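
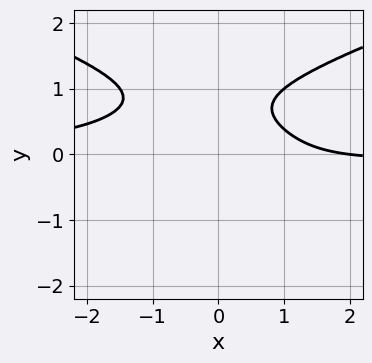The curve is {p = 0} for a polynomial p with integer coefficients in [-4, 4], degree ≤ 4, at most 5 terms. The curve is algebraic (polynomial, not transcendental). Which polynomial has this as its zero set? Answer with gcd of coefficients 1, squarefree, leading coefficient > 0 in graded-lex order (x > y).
The degree is 4 — a generic line meets the curve in up to 4 points.
Checking where it meets the axes: the curve avoids every integer y-axis point in the box; it meets the x-axis at x = 2 (among the integer gridlines).
Assembling these constraints gives the stated polynomial.

3*y^4 - 2*x^2*y - 2*y^2 - x + 2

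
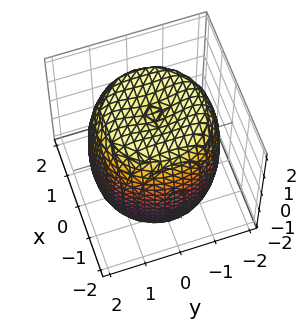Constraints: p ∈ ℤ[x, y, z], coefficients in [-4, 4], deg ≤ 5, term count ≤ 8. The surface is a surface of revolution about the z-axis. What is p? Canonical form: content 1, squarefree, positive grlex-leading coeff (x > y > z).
(a) Degree: a generic line meets the surface in up to 4 points, so deg p = 4.
(b) By symmetry, the surface is invariant under rotation about z: p = q(x² + y², z).
(c) From the axis intercepts and sections: a circular section at z = 2 has radius exactly 1.
(d) The integer polynomial consistent with all of this is the stated p.

x^4 + 2*x^2*y^2 + y^4 - 2*x^2 - 2*y^2 + z^2 - 3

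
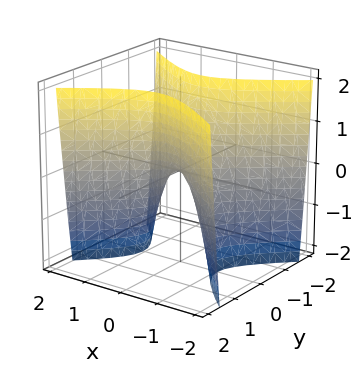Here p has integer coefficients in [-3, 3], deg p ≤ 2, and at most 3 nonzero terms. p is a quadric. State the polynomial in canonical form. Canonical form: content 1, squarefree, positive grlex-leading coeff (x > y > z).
Degree: a hyperbolic paraboloid; a quadric, so deg p = 2.
Symmetries: mirror symmetry x ↦ −x ⇒ only even powers of x; the y ↦ −y reflection is a symmetry, so y appears only in even powers.
From the axis intercepts and sections: it crosses the y-axis at the gridline y = 0; one z-axis crossing is at z = 0; it meets the x-axis at x = 0 (among the integer gridlines).
Matching integer coefficients to the picture gives p.

2*x^2 - 3*y^2 + z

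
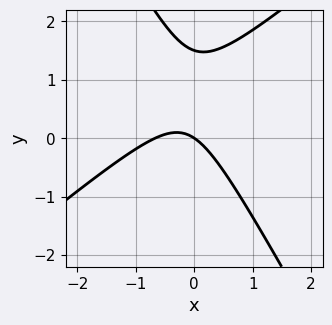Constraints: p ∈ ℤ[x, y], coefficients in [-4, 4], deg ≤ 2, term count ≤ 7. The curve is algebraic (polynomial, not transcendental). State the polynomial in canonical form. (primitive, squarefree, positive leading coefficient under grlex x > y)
First, the degree is 2 — the shape is more complex than any degree-1 curve.
Then, from the axis intercepts and sections: it crosses the x-axis at the gridline x = 0; it crosses the y-axis at the gridline y = 0.
Finally, together with the visible shape, these determine p as stated.

3*x^2 - 2*x*y - 2*y^2 + 2*x + 3*y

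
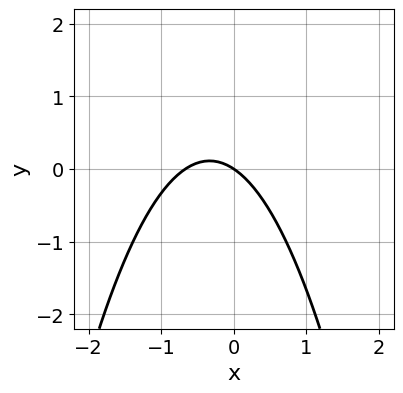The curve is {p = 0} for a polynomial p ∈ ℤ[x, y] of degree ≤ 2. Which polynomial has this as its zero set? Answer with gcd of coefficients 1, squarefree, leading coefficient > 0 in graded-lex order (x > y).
First, deg p = 2. No degree-1 curve has this shape.
Next, from the axis intercepts and sections: it meets the y-axis at y = 0 (among the integer gridlines); it meets the x-axis at x = 0 (among the integer gridlines).
Finally, together with the visible shape, these determine p as stated.

3*x^2 + 2*x + 3*y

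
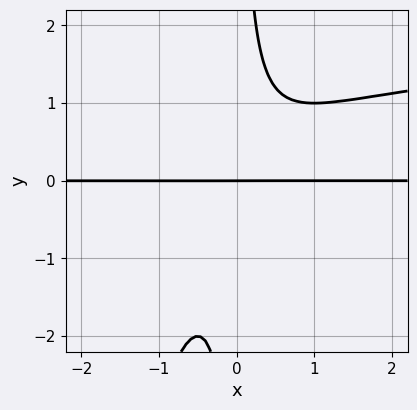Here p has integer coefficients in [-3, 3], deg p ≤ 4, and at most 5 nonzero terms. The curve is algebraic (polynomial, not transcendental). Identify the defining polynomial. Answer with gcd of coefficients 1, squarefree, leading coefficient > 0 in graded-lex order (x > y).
x^2*y^2 - 2*x^2*y + 2*x*y^2 - y

deg p = 4.
Checking where it meets the axes: every point of the x-axis in the box is on the curve; one y-axis crossing is at y = 0.
Together with the visible shape, these determine p as stated.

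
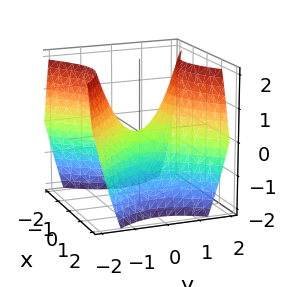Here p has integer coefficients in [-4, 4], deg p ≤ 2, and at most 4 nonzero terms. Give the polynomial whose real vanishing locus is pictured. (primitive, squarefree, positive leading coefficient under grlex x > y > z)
1. deg p = 2. A saddle surface; a quadric.
2. Symmetries: the x ↦ −x reflection is a symmetry, so x appears only in even powers; mirror symmetry y ↦ −y ⇒ only even powers of y.
3. Reading off the gridlines: it crosses the z-axis at the gridline z = 0; it crosses the x-axis at the gridline x = 0; one y-axis crossing is at y = 0.
4. Putting this together gives p.

x^2 - y^2 + z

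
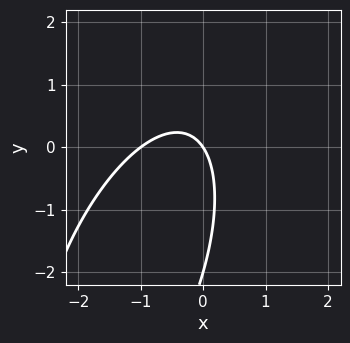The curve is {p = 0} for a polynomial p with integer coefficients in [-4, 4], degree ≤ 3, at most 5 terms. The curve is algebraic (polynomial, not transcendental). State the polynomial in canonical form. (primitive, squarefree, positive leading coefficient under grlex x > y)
First, deg p = 2.
Then, against the integer gridlines: among the integer gridlines, it crosses the x-axis at x ∈ {-1, 0}; among the integer gridlines, it crosses the y-axis at y ∈ {-2, 0}.
Finally, putting this together gives p.

3*x^2 - 2*x*y + y^2 + 3*x + 2*y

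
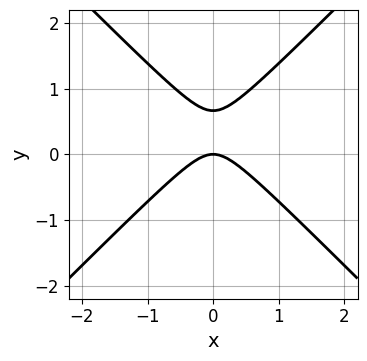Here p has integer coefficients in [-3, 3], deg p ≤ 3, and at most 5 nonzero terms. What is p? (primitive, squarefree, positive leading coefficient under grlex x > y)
3*x^2 - 3*y^2 + 2*y

First, the degree is 2 — no degree-1 curve has this shape.
Then, symmetries: it's symmetric under x → −x, forcing even powers of x.
Then, from the visible intercepts: it crosses the x-axis at the gridline x = 0; it meets the y-axis at y = 0 (among the integer gridlines).
Finally, solving for integer coefficients yields p as stated.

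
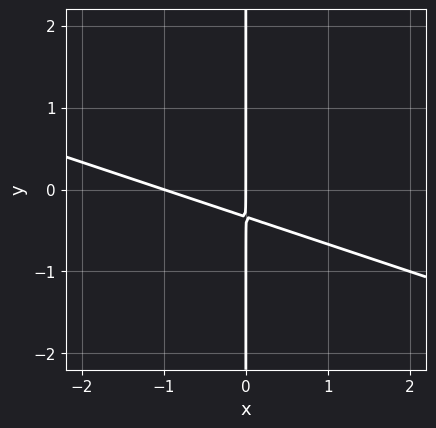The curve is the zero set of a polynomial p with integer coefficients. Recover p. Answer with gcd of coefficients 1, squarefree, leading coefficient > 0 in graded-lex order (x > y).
x^2 + 3*x*y + x

1. The degree is 2 — the shape is more complex than any degree-1 curve.
2. Observable constraints: the x-axis gridline crossings are at x ∈ {-1, 0}; every point of the y-axis in the box is on the curve.
3. Assembling these constraints gives the stated polynomial.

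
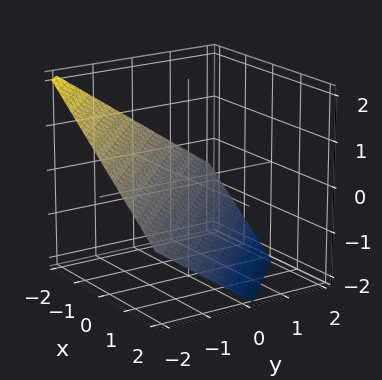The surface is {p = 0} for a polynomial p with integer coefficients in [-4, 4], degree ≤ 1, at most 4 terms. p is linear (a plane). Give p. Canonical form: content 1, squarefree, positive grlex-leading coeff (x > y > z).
First, deg p = 1. Every cross-section is a straight line — this is a plane.
Next, from the visible intercepts: it meets the y-axis at y = -1 (among the integer gridlines); one x-axis crossing is at x = -1.
Finally, matching integer coefficients to the picture gives p.

2*x + 2*y + 3*z + 2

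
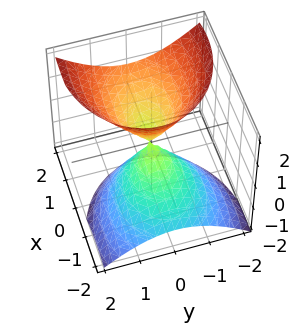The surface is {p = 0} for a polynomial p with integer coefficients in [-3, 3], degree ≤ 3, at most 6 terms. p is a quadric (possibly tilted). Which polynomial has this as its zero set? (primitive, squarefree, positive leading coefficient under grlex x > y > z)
(a) Degree: no degree-1 surface has this shape, so deg p = 2.
(b) Reading off the gridlines: it meets the x-axis at x = 0 (among the integer gridlines); one y-axis crossing is at y = 0.
(c) The integer polynomial consistent with all of this is the stated p.

2*x^2 - 3*x*z + 3*y^2 - 2*z^2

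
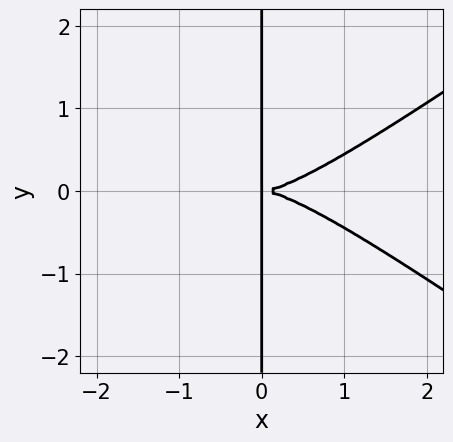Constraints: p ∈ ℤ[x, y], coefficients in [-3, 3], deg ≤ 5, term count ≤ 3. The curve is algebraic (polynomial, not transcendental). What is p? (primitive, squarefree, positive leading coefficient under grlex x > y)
x^4 - 2*x^2*y^2 - 3*x*y^2

First, deg p = 4.
Then, symmetries: it's symmetric under y → −y, forcing even powers of y.
Then, observable constraints: every point of the y-axis in the box is on the curve.
Finally, matching integer coefficients to the picture gives p.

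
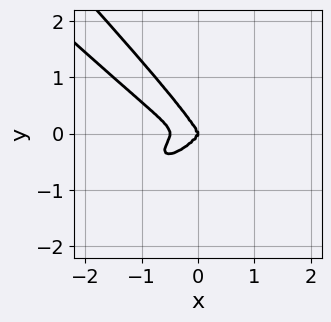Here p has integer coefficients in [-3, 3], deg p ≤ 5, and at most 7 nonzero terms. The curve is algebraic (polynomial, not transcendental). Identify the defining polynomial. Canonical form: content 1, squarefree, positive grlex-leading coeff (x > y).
2*x^4 - 3*x^2*y^2 + 2*x*y^3 + 3*y^4 + x^3

1. The degree is 4 — a generic line meets the curve in up to 4 points.
2. Checking where it meets the axes: one x-axis crossing is at x = 0; it crosses the y-axis at the gridline y = 0.
3. Assembling these constraints gives the stated polynomial.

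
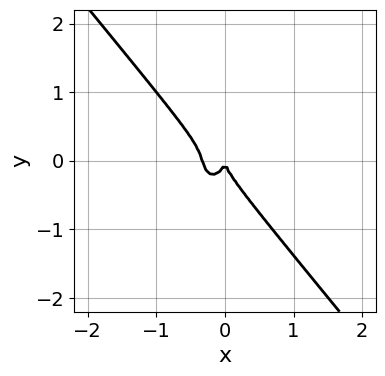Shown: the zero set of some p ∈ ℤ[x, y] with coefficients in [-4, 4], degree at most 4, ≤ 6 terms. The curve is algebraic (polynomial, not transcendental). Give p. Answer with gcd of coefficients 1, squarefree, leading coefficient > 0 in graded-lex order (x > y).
3*x^3 + x^2*y + y^3 + x^2

First, degree: no degree-2 curve has this shape, so deg p = 3.
Then, from the axis intercepts and sections: one y-axis crossing is at y = 0; it meets the x-axis at x = 0 (among the integer gridlines).
Finally, these observations pin down the coefficients.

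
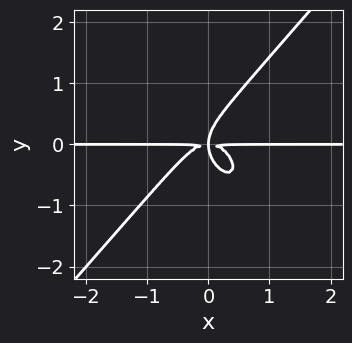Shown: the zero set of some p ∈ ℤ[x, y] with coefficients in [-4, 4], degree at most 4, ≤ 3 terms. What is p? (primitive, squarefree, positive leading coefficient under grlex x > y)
3*x^3*y - 2*y^4 + 2*x*y^2

(a) Degree: a generic line meets the curve in up to 4 points, so deg p = 4.
(b) From the visible intercepts: the visible x-axis segment lies entirely on the curve.
(c) Putting this together gives p.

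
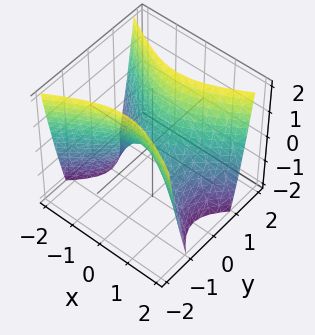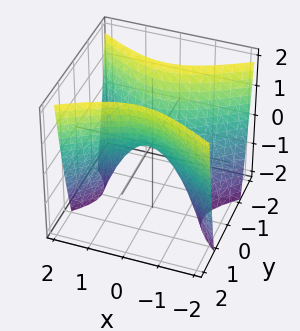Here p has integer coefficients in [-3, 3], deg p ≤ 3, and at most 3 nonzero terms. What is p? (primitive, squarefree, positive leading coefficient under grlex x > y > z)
(a) Degree: a saddle surface; a quadric, so deg p = 2.
(b) Symmetries: mirror symmetry x ↦ −x ⇒ only even powers of x; it's symmetric under y → −y, forcing even powers of y.
(c) From the axis intercepts and sections: it meets the y-axis at y = 0 (among the integer gridlines); one x-axis crossing is at x = 0.
(d) Matching integer coefficients to the picture gives p.

x^2 - 2*y^2 + z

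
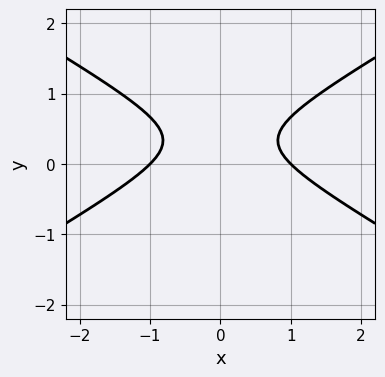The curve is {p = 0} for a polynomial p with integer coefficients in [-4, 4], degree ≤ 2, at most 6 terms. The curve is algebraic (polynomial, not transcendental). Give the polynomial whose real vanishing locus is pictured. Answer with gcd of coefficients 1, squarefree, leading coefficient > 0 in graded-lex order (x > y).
x^2 - 3*y^2 + 2*y - 1

First, the degree is 2 — no degree-1 curve has this shape.
Next, symmetries: it's symmetric under x → −x, forcing even powers of x.
Next, against the integer gridlines: no y-intercept at any integer in the box; among the integer gridlines, it crosses the x-axis at x ∈ {-1, 1}.
Finally, matching integer coefficients to the picture gives p.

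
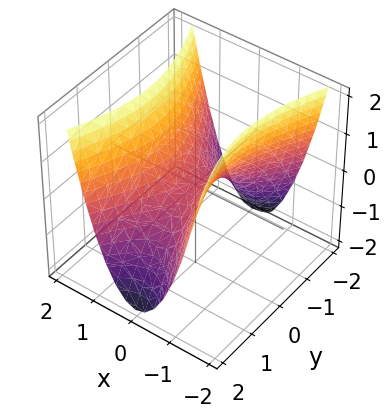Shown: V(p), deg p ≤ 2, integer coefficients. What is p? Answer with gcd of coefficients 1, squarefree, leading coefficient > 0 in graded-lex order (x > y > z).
3*x^2 - y^2 - 2*z

1. deg p = 2. A saddle surface; a quadric.
2. Symmetries: it's symmetric under x → −x, forcing even powers of x; the y ↦ −y reflection is a symmetry, so y appears only in even powers.
3. From the axis intercepts and sections: it crosses the z-axis at the gridline z = 0; one y-axis crossing is at y = 0; it meets the x-axis at x = 0 (among the integer gridlines).
4. Matching integer coefficients to the picture gives p.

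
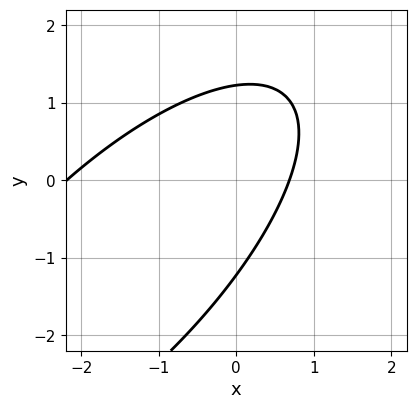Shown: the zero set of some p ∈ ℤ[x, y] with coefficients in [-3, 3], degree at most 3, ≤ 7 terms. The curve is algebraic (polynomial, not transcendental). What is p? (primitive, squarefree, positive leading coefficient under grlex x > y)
The degree is 2 — a generic line meets the curve in up to 2 points.
Matching integer coefficients to the picture gives p.

2*x^2 - 3*x*y + 2*y^2 + 3*x - 3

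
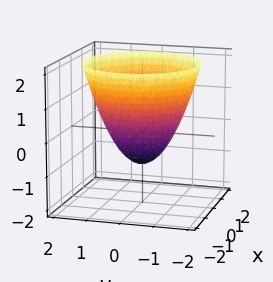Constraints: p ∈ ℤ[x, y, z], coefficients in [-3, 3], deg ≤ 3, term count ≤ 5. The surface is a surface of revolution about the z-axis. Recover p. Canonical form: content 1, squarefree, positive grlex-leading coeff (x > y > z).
x^2 + y^2 - z - 1

First, the degree is 2 — a generic line meets the surface in up to 2 points.
Next, symmetries: the surface is invariant under rotation about z: p = q(x² + y², z).
Next, against the integer gridlines: the x-axis gridline crossings are at x ∈ {-1, 1}; the y-axis gridline crossings are at y ∈ {-1, 1}.
Finally, together with the visible shape, these determine p as stated. Check: (0, 0, -1) on the z-axis lies on the surface, and p(0, 0, -1) = 0. ✓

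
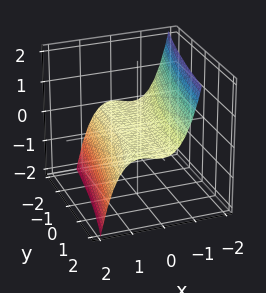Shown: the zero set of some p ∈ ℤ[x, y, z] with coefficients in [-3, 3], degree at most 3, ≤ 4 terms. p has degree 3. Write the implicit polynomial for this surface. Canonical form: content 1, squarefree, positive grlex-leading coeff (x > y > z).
1. The degree is 3 — the shape is more complex than any degree-2 surface.
2. Reading off the gridlines: every point of the y-axis in the box is on the surface; it crosses the z-axis at the gridline z = 0; it meets the x-axis at x = 0 (among the integer gridlines).
3. Assembling these constraints gives the stated polynomial.

2*x^3 - x^2*y + 3*z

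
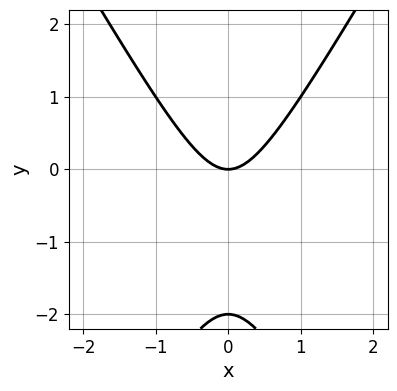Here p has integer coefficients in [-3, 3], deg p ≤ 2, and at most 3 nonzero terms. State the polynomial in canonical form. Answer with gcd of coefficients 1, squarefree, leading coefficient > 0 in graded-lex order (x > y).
3*x^2 - y^2 - 2*y

First, deg p = 2. A generic line meets the curve in up to 2 points.
Then, symmetries: it's symmetric under x → −x, forcing even powers of x.
Next, from the axis intercepts and sections: it meets the x-axis at x = 0 (among the integer gridlines); among the integer gridlines, it crosses the y-axis at y ∈ {-2, 0}.
Finally, together with the visible shape, these determine p as stated.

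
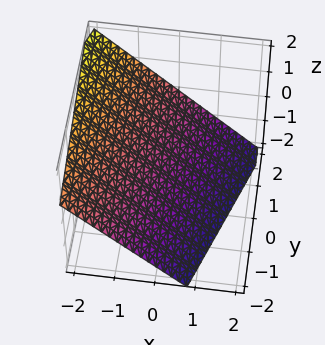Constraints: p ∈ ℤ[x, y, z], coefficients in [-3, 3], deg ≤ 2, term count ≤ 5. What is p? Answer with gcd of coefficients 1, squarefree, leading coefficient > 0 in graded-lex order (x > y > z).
3*x - y + 3*z + 2

1. The degree is 1 — the surface is flat (a plane).
2. Checking where it meets the axes: one y-axis crossing is at y = 2.
3. Fitting integer coefficients to these (and the overall shape) gives p.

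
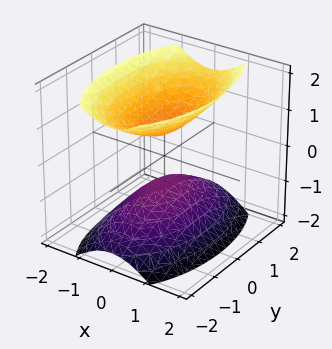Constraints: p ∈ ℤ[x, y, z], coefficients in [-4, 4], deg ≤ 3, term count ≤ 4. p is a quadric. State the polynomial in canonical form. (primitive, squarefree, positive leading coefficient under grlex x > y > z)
First, I count 2 distinct pieces. Treating them together as one polynomial.
Then, deg p = 2. Two separate bowl-shaped sheets opening away from each other; a quadric.
Then, symmetries: it's symmetric under y → −y, forcing even powers of y; the z ↦ −z reflection is a symmetry, so z appears only in even powers; the x ↦ −x reflection is a symmetry, so x appears only in even powers.
Then, checking where it meets the axes: no y-intercept at any integer in the box; no x-intercept at any integer in the box.
Finally, solving for integer coefficients yields p as stated.

3*x^2 + y^2 - 2*z^2 + 1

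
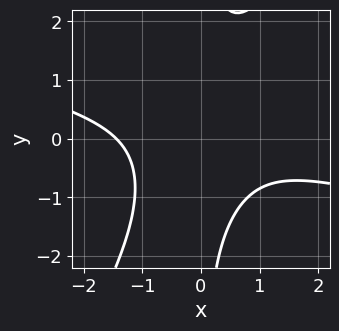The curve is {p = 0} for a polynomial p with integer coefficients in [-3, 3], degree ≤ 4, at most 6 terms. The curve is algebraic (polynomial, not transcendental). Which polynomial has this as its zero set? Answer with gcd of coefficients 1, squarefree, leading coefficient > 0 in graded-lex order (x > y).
1. The degree is 3 — the shape is more complex than any degree-2 curve.
2. From the axis intercepts and sections: the curve avoids every integer y-axis point in the box.
3. Solving for integer coefficients yields p as stated.

x^3 + 3*x^2*y - 2*x*y^2 + 3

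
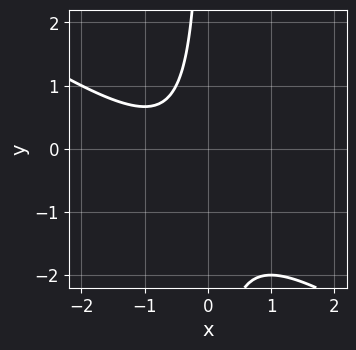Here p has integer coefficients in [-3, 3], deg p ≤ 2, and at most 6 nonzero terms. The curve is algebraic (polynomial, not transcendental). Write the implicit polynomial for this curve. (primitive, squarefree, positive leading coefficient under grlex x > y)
2*x^2 + 3*x*y + 2*x + 2

1. deg p = 2.
2. Observable constraints: it misses every integer gridline on the x-axis; the curve avoids every integer y-axis point in the box.
3. Putting this together gives p.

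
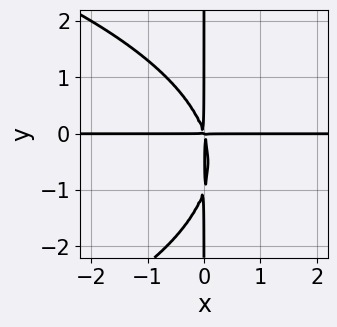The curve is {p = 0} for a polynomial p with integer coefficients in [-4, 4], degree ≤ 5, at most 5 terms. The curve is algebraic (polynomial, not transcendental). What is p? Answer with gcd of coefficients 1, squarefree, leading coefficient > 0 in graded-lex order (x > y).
x*y^3 + 3*x^2*y + x*y^2

First, deg p = 4. A generic line meets the curve in up to 4 points.
Next, reading off the gridlines: the visible x-axis segment lies entirely on the curve; the visible y-axis segment lies entirely on the curve.
Finally, these observations pin down the coefficients.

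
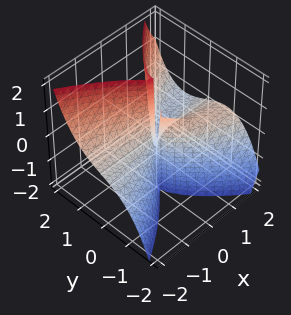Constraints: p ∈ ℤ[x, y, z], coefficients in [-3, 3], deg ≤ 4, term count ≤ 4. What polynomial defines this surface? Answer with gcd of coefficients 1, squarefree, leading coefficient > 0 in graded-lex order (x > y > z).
First, degree: no degree-2 surface has this shape, so deg p = 3.
Then, from the visible intercepts: the visible x-axis segment lies entirely on the surface; it crosses the y-axis at the gridline y = 0; every point of the z-axis in the box is on the surface.
Finally, putting this together gives p.

x^2*z - y^3 + x*y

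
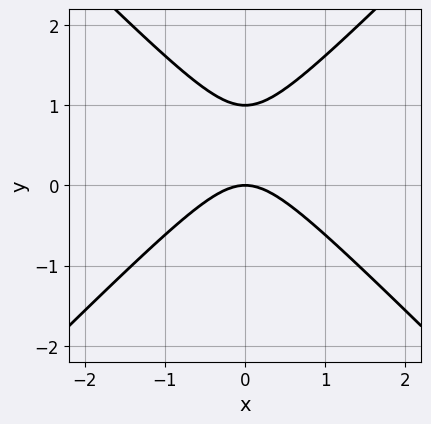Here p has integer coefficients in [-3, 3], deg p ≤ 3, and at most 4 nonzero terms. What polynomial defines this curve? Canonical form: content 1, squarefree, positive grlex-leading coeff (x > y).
x^2 - y^2 + y

(a) The degree is 2 — no degree-1 curve has this shape.
(b) Symmetries: mirror symmetry x ↦ −x ⇒ only even powers of x.
(c) Against the integer gridlines: it meets the x-axis at x = 0 (among the integer gridlines); among the integer gridlines, it crosses the y-axis at y ∈ {0, 1}.
(d) Assembling these constraints gives the stated polynomial.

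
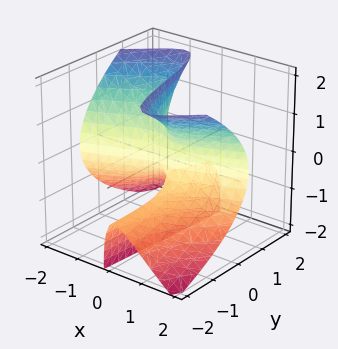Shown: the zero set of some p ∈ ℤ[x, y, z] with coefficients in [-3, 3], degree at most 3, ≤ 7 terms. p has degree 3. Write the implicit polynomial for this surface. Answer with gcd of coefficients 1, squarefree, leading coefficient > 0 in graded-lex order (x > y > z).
x^3 - 3*x^2*y - 3*x*z^2 - y*z - y

(a) Degree: no degree-2 surface has this shape, so deg p = 3.
(b) From the axis intercepts and sections: it meets the x-axis at x = 0 (among the integer gridlines); it crosses the y-axis at the gridline y = 0; the visible z-axis segment lies entirely on the surface.
(c) Matching integer coefficients to the picture gives p.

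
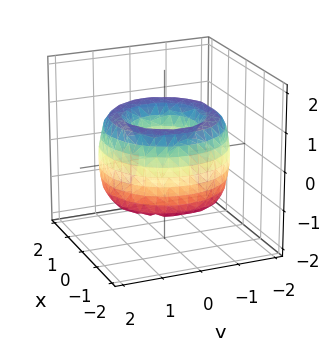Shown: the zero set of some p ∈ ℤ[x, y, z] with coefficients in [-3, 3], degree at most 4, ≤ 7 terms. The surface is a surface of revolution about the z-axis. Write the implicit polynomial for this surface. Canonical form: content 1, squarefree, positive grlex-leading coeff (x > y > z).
x^4 + 2*x^2*y^2 + y^4 - 3*x^2 - 3*y^2 + z^2 + 1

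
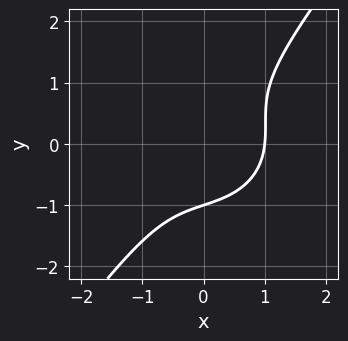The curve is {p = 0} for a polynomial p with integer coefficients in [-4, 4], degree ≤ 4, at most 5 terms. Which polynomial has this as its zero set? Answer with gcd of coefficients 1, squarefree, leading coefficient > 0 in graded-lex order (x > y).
3*x^3 - x^2*y + 3*x*y^2 - 3*y^3 - 3

(a) deg p = 3.
(b) Reading off the gridlines: it meets the y-axis at y = -1 (among the integer gridlines); it meets the x-axis at x = 1 (among the integer gridlines).
(c) Fitting integer coefficients to these (and the overall shape) gives p.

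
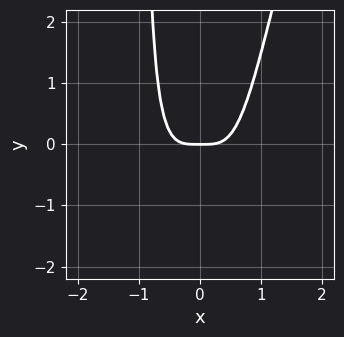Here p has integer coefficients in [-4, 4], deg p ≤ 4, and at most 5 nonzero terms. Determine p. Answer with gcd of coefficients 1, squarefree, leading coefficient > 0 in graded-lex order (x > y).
First, deg p = 4. No degree-3 curve has this shape.
Then, against the integer gridlines: it crosses the x-axis at the gridline x = 0; it crosses the y-axis at the gridline y = 0.
Finally, fitting integer coefficients to these (and the overall shape) gives p.

3*x^4 - x^3*y - y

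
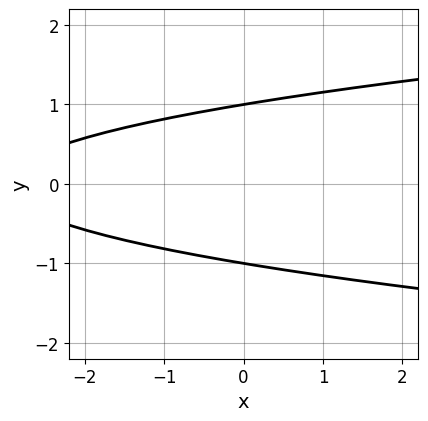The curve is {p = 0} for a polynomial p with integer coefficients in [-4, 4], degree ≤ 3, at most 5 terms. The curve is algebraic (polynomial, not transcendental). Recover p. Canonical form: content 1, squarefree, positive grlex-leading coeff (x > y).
3*y^2 - x - 3

1. Degree: the shape is more complex than any degree-1 curve, so deg p = 2.
2. Symmetries: the y ↦ −y reflection is a symmetry, so y appears only in even powers.
3. Checking where it meets the axes: it misses every integer gridline on the x-axis; among the integer gridlines, it crosses the y-axis at y ∈ {-1, 1}.
4. These observations pin down the coefficients.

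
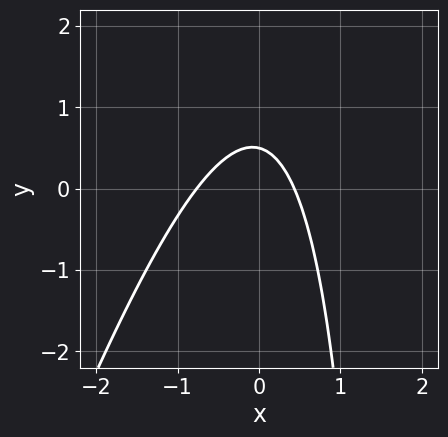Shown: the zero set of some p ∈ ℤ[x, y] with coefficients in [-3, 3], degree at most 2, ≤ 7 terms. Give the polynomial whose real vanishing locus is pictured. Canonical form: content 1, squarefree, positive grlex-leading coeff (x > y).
3*x^2 - x*y + x + 2*y - 1

Degree: the shape is more complex than any degree-1 curve, so deg p = 2.
Putting this together gives p.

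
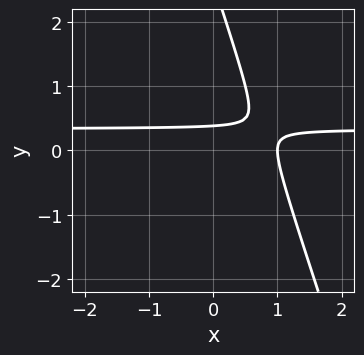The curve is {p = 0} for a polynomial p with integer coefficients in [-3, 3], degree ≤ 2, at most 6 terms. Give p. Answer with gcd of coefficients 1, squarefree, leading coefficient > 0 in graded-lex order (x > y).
3*x*y + y^2 - x - 3*y + 1

deg p = 2. The shape is more complex than any degree-1 curve.
Observable constraints: one x-axis crossing is at x = 1.
These observations pin down the coefficients.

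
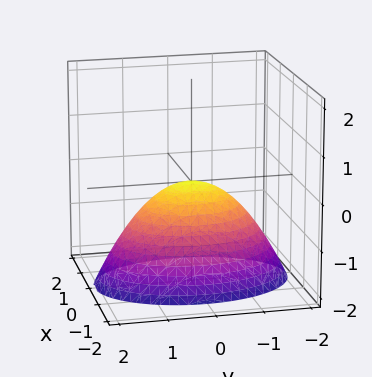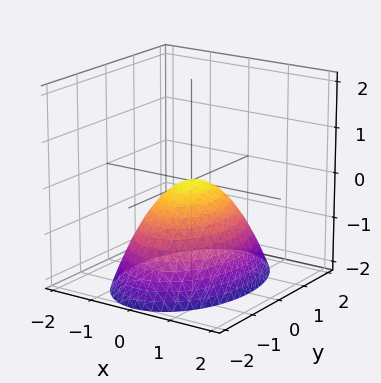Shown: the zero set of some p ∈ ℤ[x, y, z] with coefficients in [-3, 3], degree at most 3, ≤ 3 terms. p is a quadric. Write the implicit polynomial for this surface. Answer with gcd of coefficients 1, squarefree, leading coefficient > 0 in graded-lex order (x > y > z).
2*x^2 + y^2 + 2*z

1. Degree: a single bowl opening along one axis; a quadric, so deg p = 2.
2. Symmetries: the y ↦ −y reflection is a symmetry, so y appears only in even powers; the x ↦ −x reflection is a symmetry, so x appears only in even powers.
3. From the axis intercepts and sections: it crosses the x-axis at the gridline x = 0; it crosses the y-axis at the gridline y = 0; one z-axis crossing is at z = 0.
4. Fitting integer coefficients to these (and the overall shape) gives p.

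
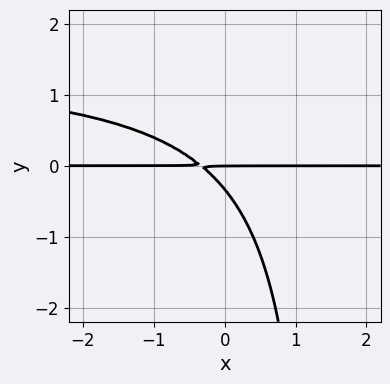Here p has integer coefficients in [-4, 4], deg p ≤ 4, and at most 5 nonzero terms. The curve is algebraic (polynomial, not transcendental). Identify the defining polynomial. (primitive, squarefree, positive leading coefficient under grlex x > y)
Degree: the shape is more complex than any degree-2 curve, so deg p = 3.
Checking where it meets the axes: it crosses the y-axis at the gridline y = 0; the visible x-axis segment lies entirely on the curve.
The integer polynomial consistent with all of this is the stated p.

2*x*y^2 - 3*x*y - 3*y^2 - y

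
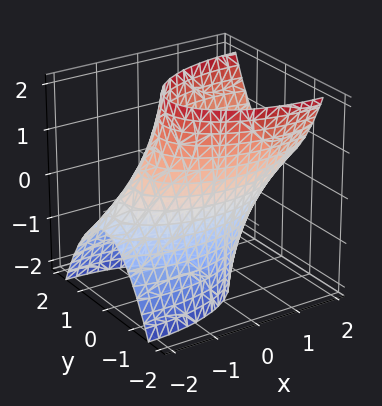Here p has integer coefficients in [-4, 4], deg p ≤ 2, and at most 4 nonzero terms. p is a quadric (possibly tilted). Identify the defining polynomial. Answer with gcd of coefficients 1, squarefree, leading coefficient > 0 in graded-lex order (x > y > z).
1. Degree: the shape is more complex than any degree-1 surface, so deg p = 2.
2. Reading off the gridlines: the y-axis gridline crossings are at y ∈ {-1, 1}; the surface avoids every integer z-axis point in the box.
3. Fitting integer coefficients to these (and the overall shape) gives p.

x^2 - 2*x*z + 3*y^2 - 3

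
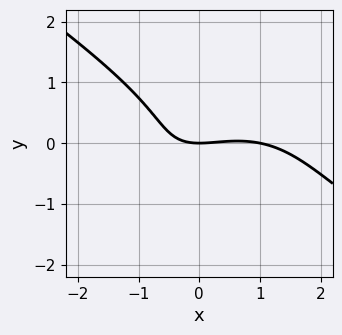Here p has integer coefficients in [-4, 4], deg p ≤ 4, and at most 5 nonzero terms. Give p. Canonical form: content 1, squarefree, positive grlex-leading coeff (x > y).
First, deg p = 3. No degree-2 curve has this shape.
Then, observable constraints: the x-axis gridline crossings are at x ∈ {0, 1}; it meets the y-axis at y = 0 (among the integer gridlines).
Finally, the integer polynomial consistent with all of this is the stated p.

x^3 + 3*y^3 - x^2 + 2*x*y + 3*y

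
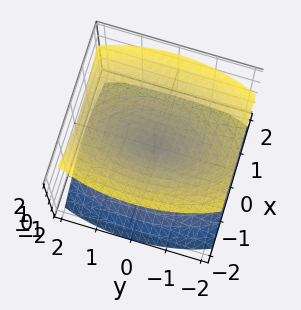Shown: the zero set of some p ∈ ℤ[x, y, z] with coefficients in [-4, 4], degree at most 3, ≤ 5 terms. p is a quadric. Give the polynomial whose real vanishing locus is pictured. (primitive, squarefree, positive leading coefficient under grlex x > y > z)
3*x^2 + y^2 - 3*z^2

There are 2 components.
The degree is 2 — two nappes meeting at a single point; a quadric.
Symmetries: the y ↦ −y reflection is a symmetry, so y appears only in even powers; it's symmetric under z → −z, forcing even powers of z; mirror symmetry x ↦ −x ⇒ only even powers of x.
Reading off the gridlines: one y-axis crossing is at y = 0; it meets the z-axis at z = 0 (among the integer gridlines); it crosses the x-axis at the gridline x = 0.
The integer polynomial consistent with all of this is the stated p.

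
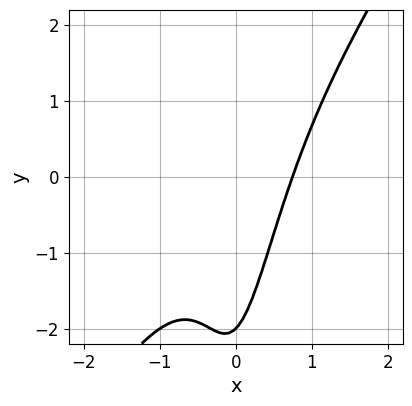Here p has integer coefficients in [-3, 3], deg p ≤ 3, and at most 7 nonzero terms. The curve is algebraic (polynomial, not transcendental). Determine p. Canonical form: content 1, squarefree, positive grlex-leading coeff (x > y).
3*x^3 - 2*x^2*y + x - y - 2

(a) The degree is 3 — a generic line meets the curve in up to 3 points.
(b) From the visible intercepts: it crosses the y-axis at the gridline y = -2.
(c) These observations pin down the coefficients.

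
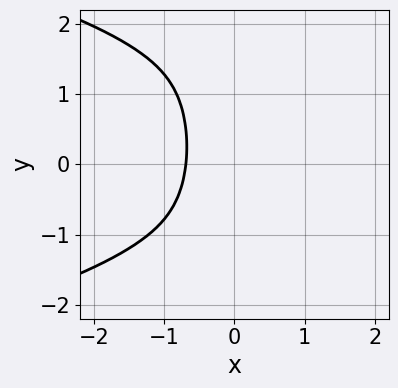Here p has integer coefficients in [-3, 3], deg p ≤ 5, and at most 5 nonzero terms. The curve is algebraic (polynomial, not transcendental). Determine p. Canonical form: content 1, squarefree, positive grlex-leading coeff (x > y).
1. Degree: the shape is more complex than any degree-3 curve, so deg p = 4.
2. Against the integer gridlines: it misses every integer gridline on the y-axis.
3. These observations pin down the coefficients.

2*x^2*y^2 + 3*x^3 - x^2*y + 1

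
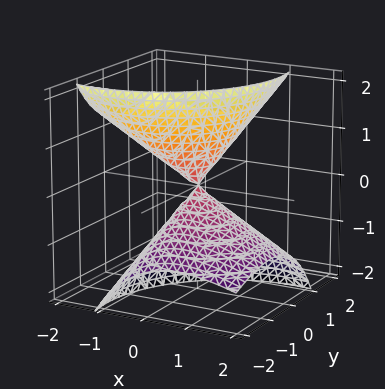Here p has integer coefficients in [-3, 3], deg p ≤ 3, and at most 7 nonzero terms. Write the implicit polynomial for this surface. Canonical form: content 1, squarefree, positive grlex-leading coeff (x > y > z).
I count 2 distinct pieces. They look like related sheets of one shape, so recover p as a whole.
deg p = 2. A generic line meets the surface in up to 2 points.
From the visible intercepts: it meets the z-axis at z = 0 (among the integer gridlines); it meets the x-axis at x = 0 (among the integer gridlines).
Putting this together gives p.

2*x^2 + 3*x*z + 2*y^2 - 3*y*z - z^2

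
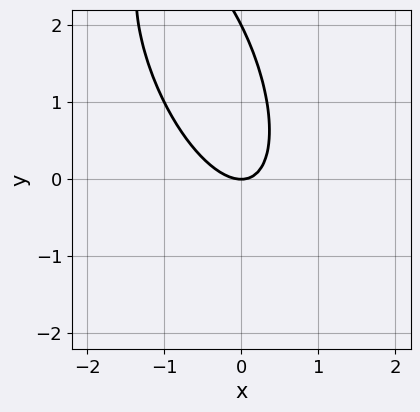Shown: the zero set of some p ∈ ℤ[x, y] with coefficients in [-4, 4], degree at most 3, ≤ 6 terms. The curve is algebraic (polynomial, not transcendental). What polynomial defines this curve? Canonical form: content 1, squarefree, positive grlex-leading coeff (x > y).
3*x^2 + 2*x*y + y^2 - 2*y

(a) deg p = 2. A generic line meets the curve in up to 2 points.
(b) Against the integer gridlines: it meets the x-axis at x = 0 (among the integer gridlines); the y-axis gridline crossings are at y ∈ {0, 2}.
(c) Solving for integer coefficients yields p as stated.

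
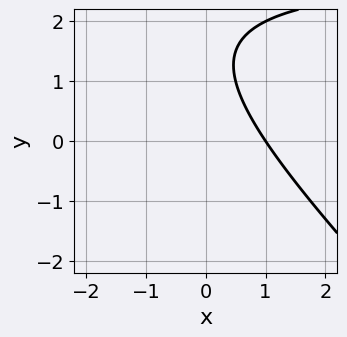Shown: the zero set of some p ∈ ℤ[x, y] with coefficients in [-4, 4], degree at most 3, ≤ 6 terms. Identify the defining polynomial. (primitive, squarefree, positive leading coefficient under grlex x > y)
First, the degree is 2 — a generic line meets the curve in up to 2 points.
Next, from the axis intercepts and sections: it meets the x-axis at x = 1 (among the integer gridlines); no y-intercept at any integer in the box.
Finally, matching integer coefficients to the picture gives p.

x*y + y^2 - 3*x - 3*y + 3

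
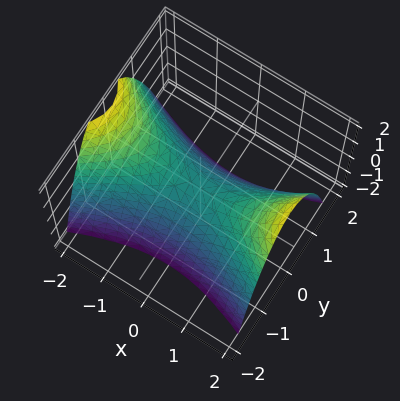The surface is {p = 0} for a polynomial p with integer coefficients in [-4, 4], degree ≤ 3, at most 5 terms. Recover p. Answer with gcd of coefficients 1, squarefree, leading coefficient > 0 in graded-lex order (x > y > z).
x^2 - 3*y^2 - 2*z

Degree: a saddle surface; a quadric, so deg p = 2.
Symmetries: the x ↦ −x reflection is a symmetry, so x appears only in even powers; mirror symmetry y ↦ −y ⇒ only even powers of y.
Reading off the gridlines: it meets the x-axis at x = 0 (among the integer gridlines); it meets the z-axis at z = 0 (among the integer gridlines).
Together with the visible shape, these determine p as stated.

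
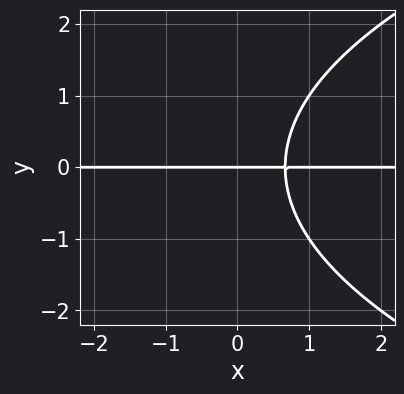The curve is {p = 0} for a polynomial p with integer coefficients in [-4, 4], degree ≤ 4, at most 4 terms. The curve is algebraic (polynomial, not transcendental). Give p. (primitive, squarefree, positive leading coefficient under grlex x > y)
1. deg p = 3.
2. Against the integer gridlines: one y-axis crossing is at y = 0; the visible x-axis segment lies entirely on the curve.
3. Assembling these constraints gives the stated polynomial.

y^3 - 3*x*y + 2*y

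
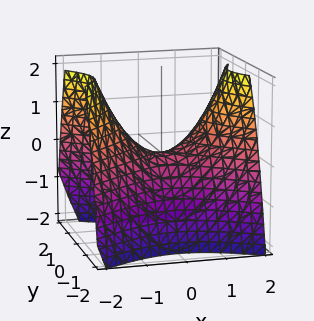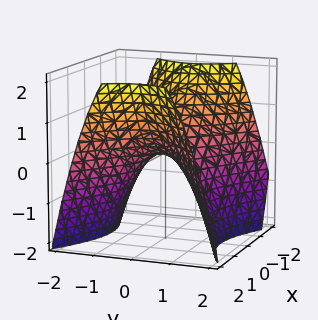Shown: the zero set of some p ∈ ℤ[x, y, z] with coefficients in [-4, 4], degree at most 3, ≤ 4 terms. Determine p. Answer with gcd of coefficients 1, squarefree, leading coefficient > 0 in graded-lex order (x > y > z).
1. The degree is 2 — a hyperbolic paraboloid; a quadric.
2. Symmetries: mirror symmetry y ↦ −y ⇒ only even powers of y; it's symmetric under x → −x, forcing even powers of x.
3. From the axis intercepts and sections: one y-axis crossing is at y = 0; it crosses the x-axis at the gridline x = 0; one z-axis crossing is at z = 0.
4. The integer polynomial consistent with all of this is the stated p.

2*x^2 - 3*y^2 - 3*z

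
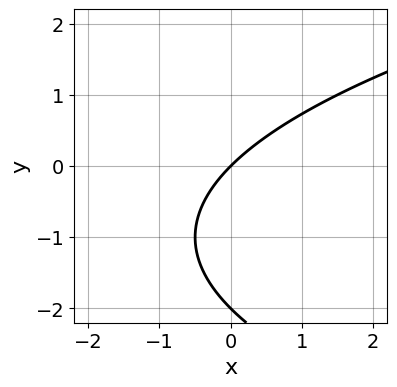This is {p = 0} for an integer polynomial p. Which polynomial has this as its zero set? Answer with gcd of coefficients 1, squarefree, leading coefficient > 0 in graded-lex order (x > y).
y^2 - 2*x + 2*y

First, degree: a generic line meets the curve in up to 2 points, so deg p = 2.
Next, checking where it meets the axes: it meets the x-axis at x = 0 (among the integer gridlines); the y-axis gridline crossings are at y ∈ {-2, 0}.
Finally, putting this together gives p.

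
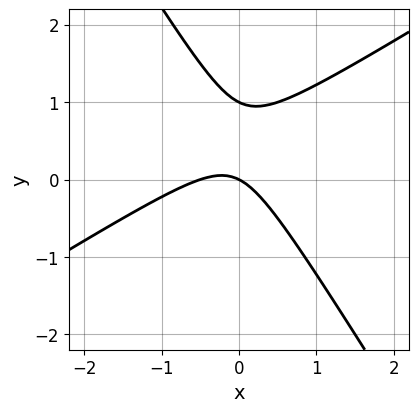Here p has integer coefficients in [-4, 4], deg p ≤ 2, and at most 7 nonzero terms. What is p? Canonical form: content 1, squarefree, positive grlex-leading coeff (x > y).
2*x^2 - 2*x*y - 2*y^2 + x + 2*y

The degree is 2 — a generic line meets the curve in up to 2 points.
From the axis intercepts and sections: it meets the x-axis at x = 0 (among the integer gridlines); the y-axis gridline crossings are at y ∈ {0, 1}.
These observations pin down the coefficients.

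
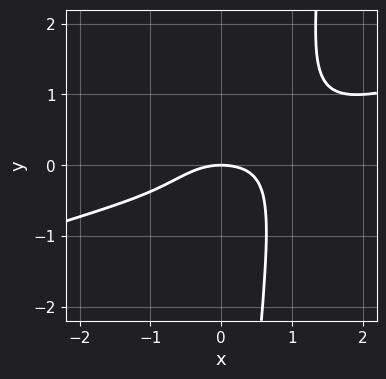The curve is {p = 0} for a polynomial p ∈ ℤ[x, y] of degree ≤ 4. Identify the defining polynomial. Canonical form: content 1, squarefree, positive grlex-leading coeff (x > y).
First, the degree is 4 — a generic line meets the curve in up to 4 points.
Then, observable constraints: one x-axis crossing is at x = 0; it crosses the y-axis at the gridline y = 0.
Finally, matching integer coefficients to the picture gives p.

x^4 - 3*x^3*y + x*y^2 + x^2 + 2*y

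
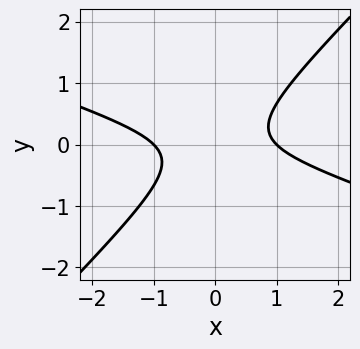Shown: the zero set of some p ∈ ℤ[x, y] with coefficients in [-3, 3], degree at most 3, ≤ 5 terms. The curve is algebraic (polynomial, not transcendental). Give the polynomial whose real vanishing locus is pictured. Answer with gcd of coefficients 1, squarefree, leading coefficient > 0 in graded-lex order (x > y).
First, degree: a generic line meets the curve in up to 2 points, so deg p = 2.
Then, from the visible intercepts: it misses every integer gridline on the y-axis; among the integer gridlines, it crosses the x-axis at x ∈ {-1, 1}.
Finally, these observations pin down the coefficients.

x^2 + 2*x*y - 3*y^2 - 1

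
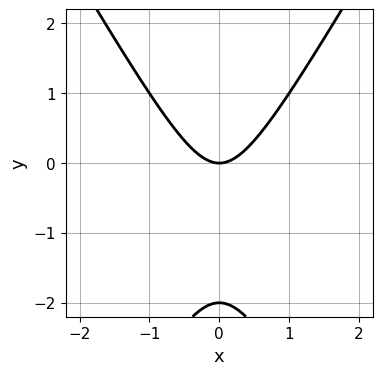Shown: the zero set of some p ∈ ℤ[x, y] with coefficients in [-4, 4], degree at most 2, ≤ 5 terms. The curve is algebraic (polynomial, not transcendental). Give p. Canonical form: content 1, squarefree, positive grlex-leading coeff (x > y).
(a) The degree is 2 — no degree-1 curve has this shape.
(b) Symmetries: mirror symmetry x ↦ −x ⇒ only even powers of x.
(c) Against the integer gridlines: one x-axis crossing is at x = 0; the y-axis gridline crossings are at y ∈ {-2, 0}.
(d) Solving for integer coefficients yields p as stated.

3*x^2 - y^2 - 2*y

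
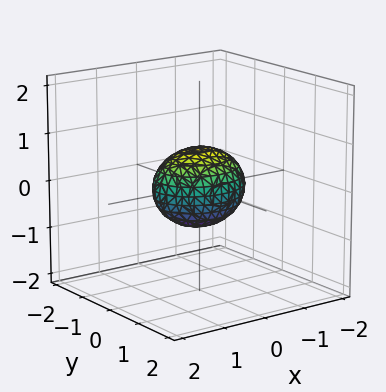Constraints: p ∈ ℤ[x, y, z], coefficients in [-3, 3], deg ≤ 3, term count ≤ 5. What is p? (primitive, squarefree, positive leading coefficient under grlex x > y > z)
2*x^2 + 3*y^2 + 3*z^2 - 2

(a) Degree: a closed, bounded, convex surface; a quadric, so deg p = 2.
(b) Symmetries: the z ↦ −z reflection is a symmetry, so z appears only in even powers; it's symmetric under x → −x, forcing even powers of x; mirror symmetry y ↦ −y ⇒ only even powers of y.
(c) From the axis intercepts and sections: the x-axis gridline crossings are at x ∈ {-1, 1}.
(d) Together with the visible shape, these determine p as stated.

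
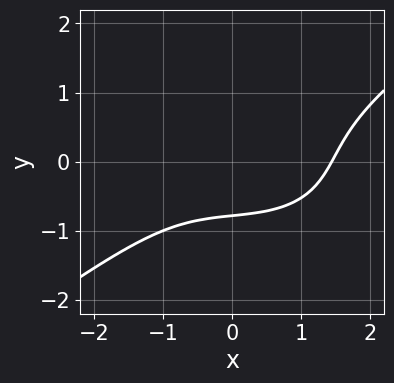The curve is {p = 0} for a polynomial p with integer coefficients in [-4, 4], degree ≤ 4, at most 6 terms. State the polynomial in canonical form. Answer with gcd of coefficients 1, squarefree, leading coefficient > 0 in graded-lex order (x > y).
x^3 - 3*y^3 - x*y - 2*y - 3

First, deg p = 3. The shape is more complex than any degree-2 curve.
Finally, solving for integer coefficients yields p as stated.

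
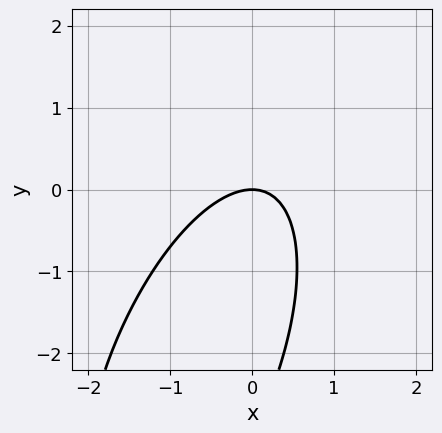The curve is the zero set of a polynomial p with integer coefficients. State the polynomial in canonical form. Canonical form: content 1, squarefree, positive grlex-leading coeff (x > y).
1. deg p = 2. The shape is more complex than any degree-1 curve.
2. Checking where it meets the axes: it crosses the x-axis at the gridline x = 0; one y-axis crossing is at y = 0.
3. Assembling these constraints gives the stated polynomial.

3*x^2 - 2*x*y + y^2 + 3*y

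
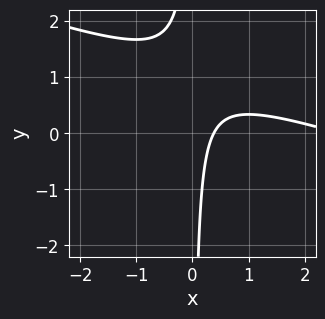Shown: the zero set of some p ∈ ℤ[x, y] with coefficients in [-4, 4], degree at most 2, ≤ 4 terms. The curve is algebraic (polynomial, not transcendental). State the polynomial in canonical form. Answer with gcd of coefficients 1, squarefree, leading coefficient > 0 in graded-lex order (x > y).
x^2 + 3*x*y - 3*x + 1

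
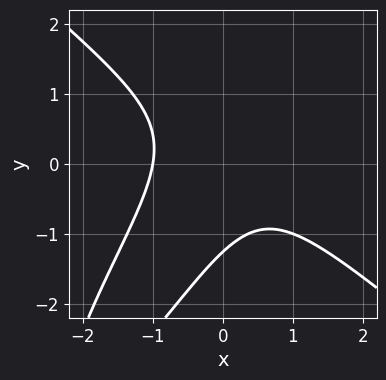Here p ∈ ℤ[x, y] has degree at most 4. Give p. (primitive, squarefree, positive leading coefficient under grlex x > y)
(a) The degree is 3 — no degree-2 curve has this shape.
(b) Observable constraints: one x-axis crossing is at x = -1.
(c) These observations pin down the coefficients.

2*x^3 - 2*x*y^2 + y^3 + x*y + 2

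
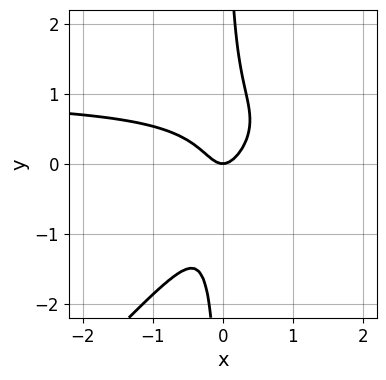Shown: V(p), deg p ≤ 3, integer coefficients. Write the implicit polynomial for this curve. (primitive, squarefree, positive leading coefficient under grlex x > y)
3*x^2*y - 3*x*y^2 - 3*x^2 + y

deg p = 3.
Reading off the gridlines: it crosses the y-axis at the gridline y = 0; it crosses the x-axis at the gridline x = 0.
Putting this together gives p.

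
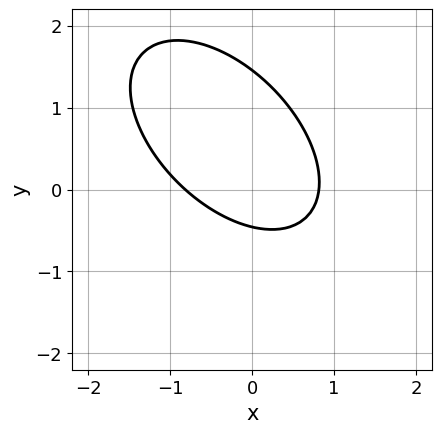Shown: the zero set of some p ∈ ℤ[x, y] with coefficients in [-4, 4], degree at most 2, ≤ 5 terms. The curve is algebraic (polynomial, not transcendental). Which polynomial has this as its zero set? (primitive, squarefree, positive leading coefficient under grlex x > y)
3*x^2 + 3*x*y + 3*y^2 - 3*y - 2

1. deg p = 2.
2. Solving for integer coefficients yields p as stated.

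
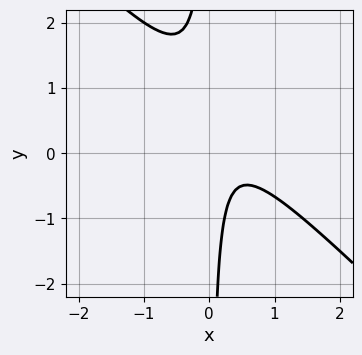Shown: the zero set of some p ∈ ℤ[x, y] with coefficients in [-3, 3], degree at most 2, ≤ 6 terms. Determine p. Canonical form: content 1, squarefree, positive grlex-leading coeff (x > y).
3*x^2 + 3*x*y - 2*x + 1

The degree is 2 — a generic line meets the curve in up to 2 points.
Checking where it meets the axes: the curve avoids every integer x-axis point in the box; it misses every integer gridline on the y-axis.
Fitting integer coefficients to these (and the overall shape) gives p.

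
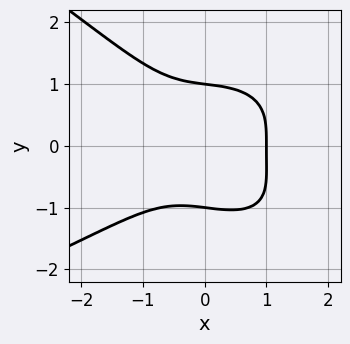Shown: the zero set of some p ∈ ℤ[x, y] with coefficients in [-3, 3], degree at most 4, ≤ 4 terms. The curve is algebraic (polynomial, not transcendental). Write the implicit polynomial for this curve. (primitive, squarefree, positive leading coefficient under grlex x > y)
Degree: no degree-3 curve has this shape, so deg p = 4.
From the visible intercepts: one x-axis crossing is at x = 1; the y-axis gridline crossings are at y ∈ {-1, 1}.
Fitting integer coefficients to these (and the overall shape) gives p.

x*y^3 + 2*y^4 + 2*x^3 - 2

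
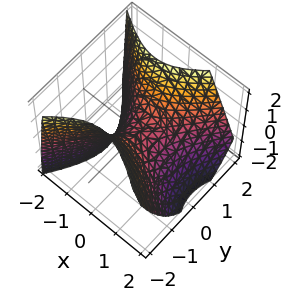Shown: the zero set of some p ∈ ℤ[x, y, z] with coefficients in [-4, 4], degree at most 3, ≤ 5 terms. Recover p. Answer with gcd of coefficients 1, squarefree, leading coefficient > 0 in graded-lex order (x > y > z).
(a) Degree: no degree-1 surface has this shape, so deg p = 2.
(b) From the axis intercepts and sections: it crosses the x-axis at the gridline x = 0; it crosses the y-axis at the gridline y = 0; one z-axis crossing is at z = 0.
(c) These observations pin down the coefficients.

3*x^2 + x*y + x*z - 3*y^2 + 3*z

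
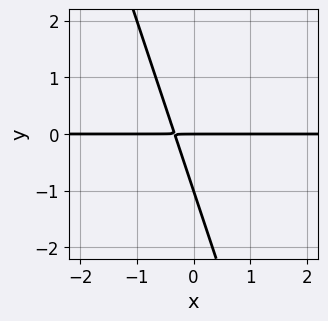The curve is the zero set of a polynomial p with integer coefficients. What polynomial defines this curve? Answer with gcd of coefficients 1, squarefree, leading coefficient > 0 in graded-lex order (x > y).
3*x*y + y^2 + y

First, the degree is 2 — a generic line meets the curve in up to 2 points.
Then, from the visible intercepts: the visible x-axis segment lies entirely on the curve; among the integer gridlines, it crosses the y-axis at y ∈ {-1, 0}.
Finally, solving for integer coefficients yields p as stated.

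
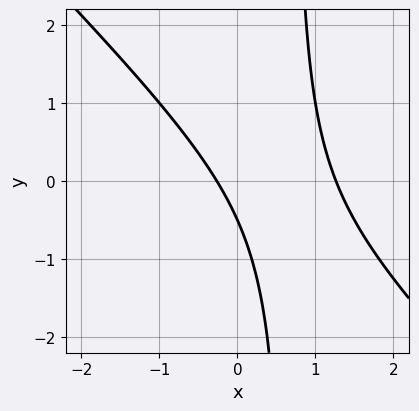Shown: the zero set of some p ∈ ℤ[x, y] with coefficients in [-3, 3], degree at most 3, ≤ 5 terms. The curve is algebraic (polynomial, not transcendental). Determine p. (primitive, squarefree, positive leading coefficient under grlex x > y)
3*x^2 + 3*x*y - 3*x - 2*y - 1

(a) Degree: no degree-1 curve has this shape, so deg p = 2.
(b) Matching integer coefficients to the picture gives p.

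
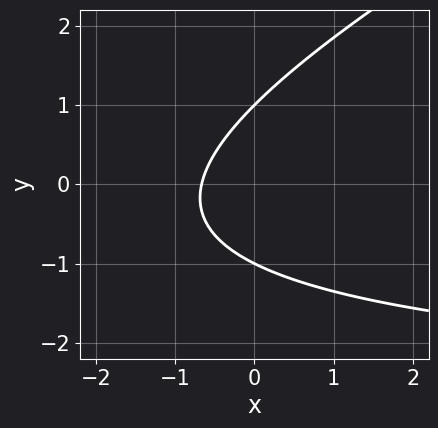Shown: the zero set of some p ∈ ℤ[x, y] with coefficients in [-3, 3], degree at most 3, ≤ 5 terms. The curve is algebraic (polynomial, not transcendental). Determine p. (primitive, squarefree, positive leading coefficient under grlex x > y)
(a) deg p = 2. A generic line meets the curve in up to 2 points.
(b) Observable constraints: among the integer gridlines, it crosses the y-axis at y ∈ {-1, 1}.
(c) Fitting integer coefficients to these (and the overall shape) gives p.

x*y - 2*y^2 + 3*x + 2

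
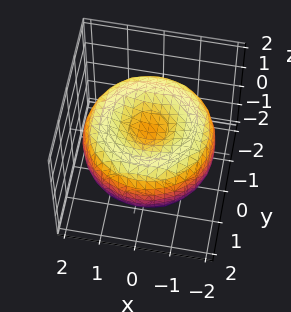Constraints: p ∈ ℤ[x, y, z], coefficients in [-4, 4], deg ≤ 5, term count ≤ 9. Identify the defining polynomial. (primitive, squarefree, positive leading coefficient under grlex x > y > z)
First, degree: a generic line meets the surface in up to 4 points, so deg p = 4.
Next, symmetries: every cross-section ⟂ z is a circle, so x, y appear only via x² + y².
Next, reading off the gridlines: a circular section at z = -1 has radius exactly 1.
Finally, solving for integer coefficients yields p as stated.

x^4 + 2*x^2*y^2 + y^4 - 3*x^2 - 3*y^2 + 3*z^2 - 1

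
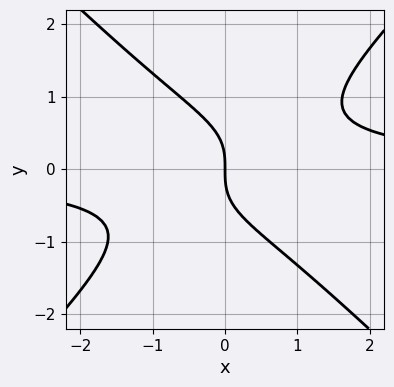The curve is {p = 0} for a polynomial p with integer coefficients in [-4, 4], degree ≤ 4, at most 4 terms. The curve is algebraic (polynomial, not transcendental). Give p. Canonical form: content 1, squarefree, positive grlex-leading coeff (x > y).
deg p = 3. The shape is more complex than any degree-2 curve.
Against the integer gridlines: it crosses the x-axis at the gridline x = 0; one y-axis crossing is at y = 0.
Matching integer coefficients to the picture gives p.

x^2*y - y^3 - x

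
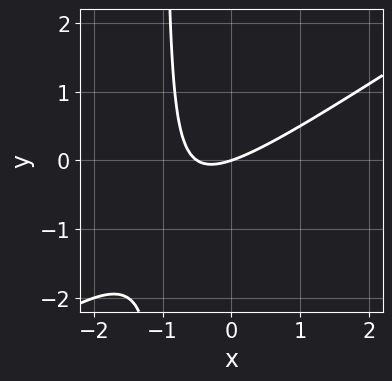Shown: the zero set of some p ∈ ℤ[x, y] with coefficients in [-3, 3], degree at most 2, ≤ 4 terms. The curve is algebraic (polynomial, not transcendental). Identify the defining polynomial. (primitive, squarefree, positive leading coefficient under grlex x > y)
2*x^2 - 3*x*y + x - 3*y

1. The degree is 2 — the shape is more complex than any degree-1 curve.
2. Checking where it meets the axes: it meets the x-axis at x = 0 (among the integer gridlines); it crosses the y-axis at the gridline y = 0.
3. Solving for integer coefficients yields p as stated.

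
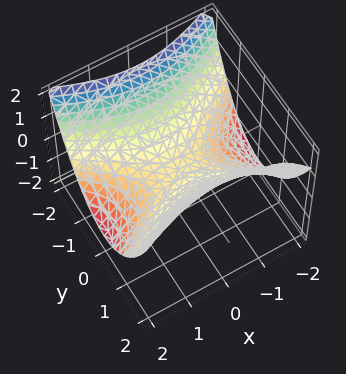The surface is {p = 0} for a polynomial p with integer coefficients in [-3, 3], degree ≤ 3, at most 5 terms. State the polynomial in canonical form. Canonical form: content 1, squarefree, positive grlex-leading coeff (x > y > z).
x^2 - 2*y^2 + 3*z

1. Degree: a saddle surface; a quadric, so deg p = 2.
2. Symmetries: it's symmetric under x → −x, forcing even powers of x; mirror symmetry y ↦ −y ⇒ only even powers of y.
3. Observable constraints: it meets the z-axis at z = 0 (among the integer gridlines); it crosses the x-axis at the gridline x = 0; it crosses the y-axis at the gridline y = 0.
4. Putting this together gives p.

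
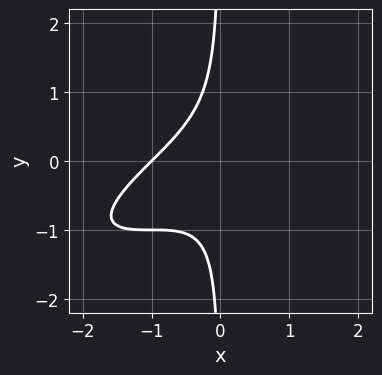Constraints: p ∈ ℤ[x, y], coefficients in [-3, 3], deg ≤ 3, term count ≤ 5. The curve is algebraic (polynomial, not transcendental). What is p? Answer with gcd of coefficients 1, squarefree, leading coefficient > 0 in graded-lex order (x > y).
x^3 - 3*x^2*y + 3*x*y^2 + 1

deg p = 3. The shape is more complex than any degree-2 curve.
Observable constraints: one x-axis crossing is at x = -1; no y-intercept at any integer in the box.
The integer polynomial consistent with all of this is the stated p.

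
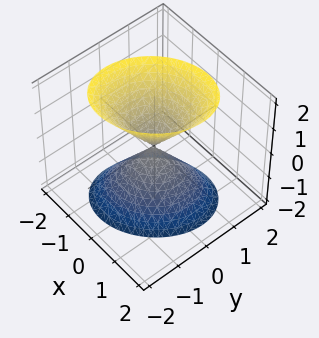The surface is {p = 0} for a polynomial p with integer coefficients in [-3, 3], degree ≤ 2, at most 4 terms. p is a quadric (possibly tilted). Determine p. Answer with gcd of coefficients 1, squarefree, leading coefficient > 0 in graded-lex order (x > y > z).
First, there are 2 components. Treating them together as one polynomial.
Next, the degree is 2 — the shape is more complex than any degree-1 surface.
Then, observable constraints: it crosses the x-axis at the gridline x = 0; one z-axis crossing is at z = 0; one y-axis crossing is at y = 0.
Finally, fitting integer coefficients to these (and the overall shape) gives p.

2*x^2 - x*y + 2*y^2 - z^2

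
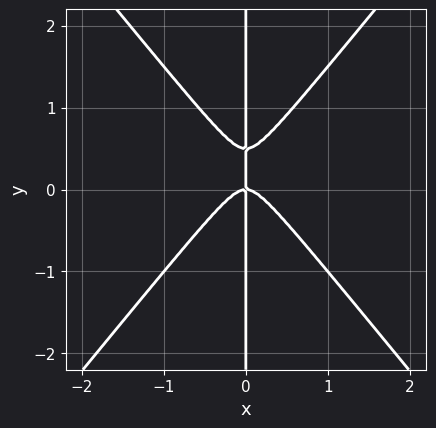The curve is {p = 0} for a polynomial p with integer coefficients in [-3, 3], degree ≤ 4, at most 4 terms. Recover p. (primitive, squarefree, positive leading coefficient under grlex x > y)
First, the degree is 3 — no degree-2 curve has this shape.
Next, against the integer gridlines: one x-axis crossing is at x = 0; every point of the y-axis in the box is on the curve.
Finally, matching integer coefficients to the picture gives p.

3*x^3 - 2*x*y^2 + x*y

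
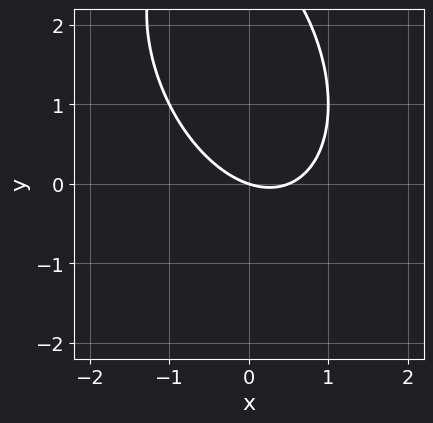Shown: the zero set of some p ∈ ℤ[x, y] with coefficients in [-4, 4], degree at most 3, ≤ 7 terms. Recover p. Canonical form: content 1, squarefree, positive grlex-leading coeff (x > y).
2*x^2 + x*y + y^2 - x - 3*y

Degree: no degree-1 curve has this shape, so deg p = 2.
From the axis intercepts and sections: it crosses the x-axis at the gridline x = 0; one y-axis crossing is at y = 0.
Matching integer coefficients to the picture gives p.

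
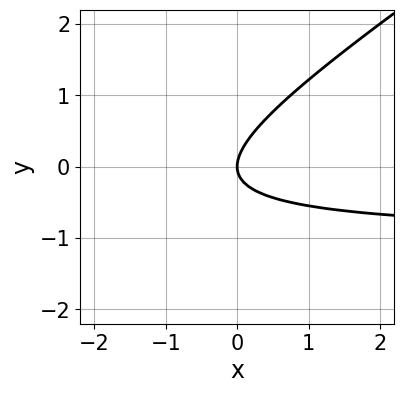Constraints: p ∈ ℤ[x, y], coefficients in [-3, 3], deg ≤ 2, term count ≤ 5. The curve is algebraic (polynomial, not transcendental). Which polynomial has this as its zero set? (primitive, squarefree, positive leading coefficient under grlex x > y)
2*x*y - 3*y^2 + 2*x

deg p = 2. The shape is more complex than any degree-1 curve.
Against the integer gridlines: one y-axis crossing is at y = 0; it meets the x-axis at x = 0 (among the integer gridlines).
Together with the visible shape, these determine p as stated.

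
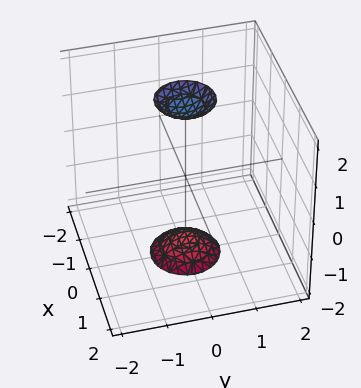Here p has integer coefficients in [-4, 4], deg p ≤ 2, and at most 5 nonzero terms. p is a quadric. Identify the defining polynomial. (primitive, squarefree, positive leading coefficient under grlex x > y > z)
3*x^2 + 3*y^2 - z^2 + 3

1. There are 2 components. They look like related sheets of one shape, so recover p as a whole.
2. deg p = 2. Two sheets facing apart; a quadric.
3. Symmetries: rotational symmetry about the z-axis ⇒ p depends on x, y only through x² + y²; the z ↦ −z reflection is a symmetry, so z appears only in even powers.
4. Reading off the gridlines: no x-intercept at any integer in the box; a circular section at z = -2 has radius between 0 and 1; the surface avoids every integer y-axis point in the box.
5. These observations pin down the coefficients.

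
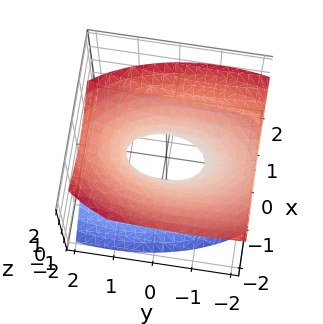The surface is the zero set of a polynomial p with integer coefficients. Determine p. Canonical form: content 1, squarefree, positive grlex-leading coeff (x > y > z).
1. The degree is 2 — no degree-1 surface has this shape.
2. Against the integer gridlines: it misses every integer gridline on the z-axis; the y-axis gridline crossings are at y ∈ {-1, 1}.
3. Solving for integer coefficients yields p as stated.

3*x^2 + x*z + y^2 + y*z - 3*z^2 - 1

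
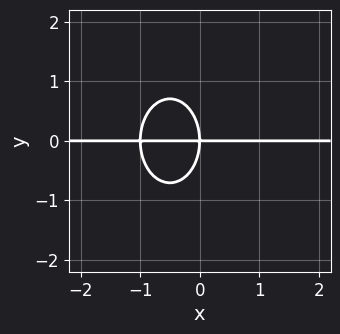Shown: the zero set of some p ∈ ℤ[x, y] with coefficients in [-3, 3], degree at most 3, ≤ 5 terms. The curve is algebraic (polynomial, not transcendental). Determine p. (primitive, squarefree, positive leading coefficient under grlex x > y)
First, degree: no degree-2 curve has this shape, so deg p = 3.
Next, reading off the gridlines: one y-axis crossing is at y = 0; every point of the x-axis in the box is on the curve.
Finally, solving for integer coefficients yields p as stated.

2*x^2*y + y^3 + 2*x*y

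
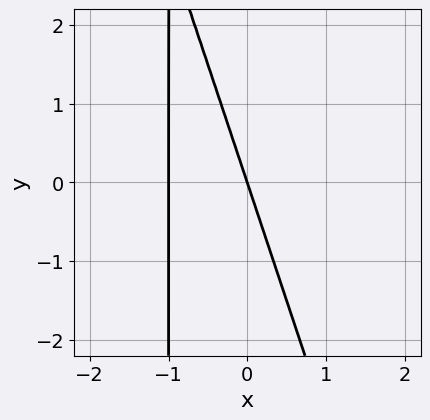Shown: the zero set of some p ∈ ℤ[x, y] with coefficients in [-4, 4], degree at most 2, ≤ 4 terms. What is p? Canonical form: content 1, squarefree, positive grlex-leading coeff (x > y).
3*x^2 + x*y + 3*x + y

(a) Degree: no degree-1 curve has this shape, so deg p = 2.
(b) Checking where it meets the axes: one y-axis crossing is at y = 0; the x-axis gridline crossings are at x ∈ {-1, 0}.
(c) Together with the visible shape, these determine p as stated.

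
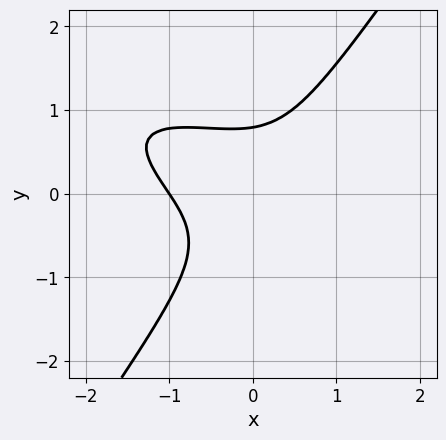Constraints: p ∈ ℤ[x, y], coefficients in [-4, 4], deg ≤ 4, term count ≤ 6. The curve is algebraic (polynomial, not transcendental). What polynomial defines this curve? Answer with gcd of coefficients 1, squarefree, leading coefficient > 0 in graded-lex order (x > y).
x^3 + 2*x^2*y + x*y^2 - 2*y^3 + 1

First, deg p = 3. No degree-2 curve has this shape.
Then, observable constraints: one x-axis crossing is at x = -1.
Finally, putting this together gives p.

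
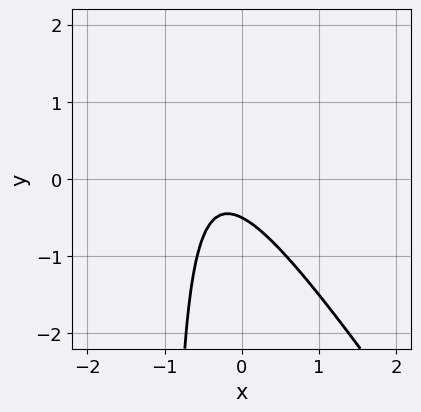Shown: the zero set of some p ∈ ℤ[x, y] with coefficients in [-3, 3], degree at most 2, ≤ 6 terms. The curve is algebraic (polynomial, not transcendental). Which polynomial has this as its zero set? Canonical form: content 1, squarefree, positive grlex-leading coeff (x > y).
(a) Degree: no degree-1 curve has this shape, so deg p = 2.
(b) Checking where it meets the axes: it misses every integer gridline on the x-axis.
(c) The integer polynomial consistent with all of this is the stated p.

3*x^2 + 2*x*y + 2*x + 2*y + 1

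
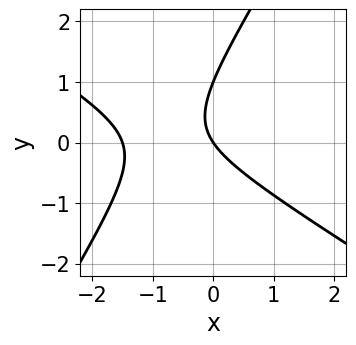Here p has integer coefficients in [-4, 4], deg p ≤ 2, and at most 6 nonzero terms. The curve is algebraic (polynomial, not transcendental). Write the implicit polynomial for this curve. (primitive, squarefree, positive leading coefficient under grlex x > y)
2*x^2 + 2*x*y - 2*y^2 + 3*x + 2*y

1. deg p = 2. No degree-1 curve has this shape.
2. From the axis intercepts and sections: one x-axis crossing is at x = 0; among the integer gridlines, it crosses the y-axis at y ∈ {0, 1}.
3. Together with the visible shape, these determine p as stated.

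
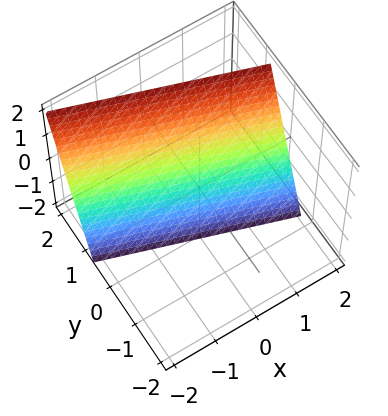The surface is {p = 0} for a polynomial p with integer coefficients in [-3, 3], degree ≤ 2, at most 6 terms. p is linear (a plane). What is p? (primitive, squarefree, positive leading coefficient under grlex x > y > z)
x + 3*y - z - 2

(a) The degree is 1 — every cross-section is a straight line — this is a plane.
(b) From the visible intercepts: one z-axis crossing is at z = -2; it crosses the x-axis at the gridline x = 2.
(c) Matching integer coefficients to the picture gives p.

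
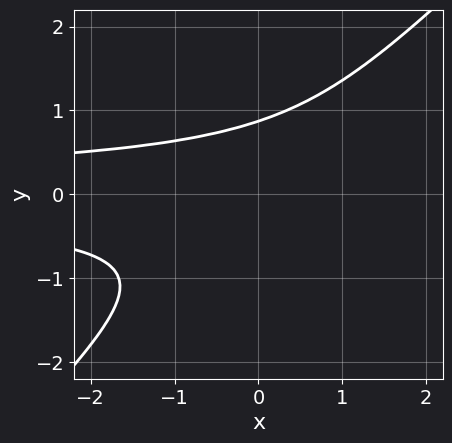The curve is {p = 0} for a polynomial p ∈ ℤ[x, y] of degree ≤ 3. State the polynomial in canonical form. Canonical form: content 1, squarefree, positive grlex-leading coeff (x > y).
3*x*y^2 - 3*y^3 + 2

1. The degree is 3 — a generic line meets the curve in up to 3 points.
2. Reading off the gridlines: it misses every integer gridline on the x-axis.
3. The integer polynomial consistent with all of this is the stated p.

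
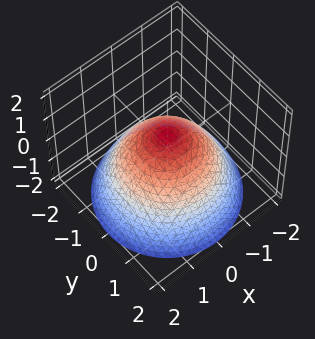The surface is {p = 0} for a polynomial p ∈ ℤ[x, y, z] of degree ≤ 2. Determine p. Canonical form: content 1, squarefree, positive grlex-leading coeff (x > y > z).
1. The degree is 2 — a generic line meets the surface in up to 2 points.
2. Symmetries: rotational symmetry about the z-axis ⇒ p depends on x, y only through x² + y².
3. Checking where it meets the axes: among the integer gridlines, it crosses the x-axis at x ∈ {-1, 1}; a circular section at z = 0 has radius exactly 1; among the integer gridlines, it crosses the y-axis at y ∈ {-1, 1}.
4. Together with the visible shape, these determine p as stated.

2*x^2 + 2*y^2 + 3*z - 2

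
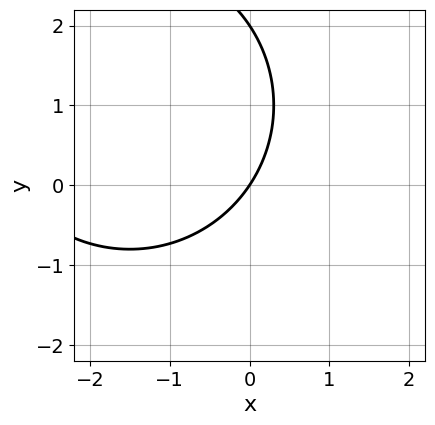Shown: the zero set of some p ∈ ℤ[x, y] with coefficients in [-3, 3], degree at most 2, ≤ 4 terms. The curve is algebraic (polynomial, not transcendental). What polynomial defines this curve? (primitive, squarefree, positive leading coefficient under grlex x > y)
x^2 + y^2 + 3*x - 2*y

(a) Degree: no degree-1 curve has this shape, so deg p = 2.
(b) From the axis intercepts and sections: it crosses the x-axis at the gridline x = 0; among the integer gridlines, it crosses the y-axis at y ∈ {0, 2}.
(c) The integer polynomial consistent with all of this is the stated p.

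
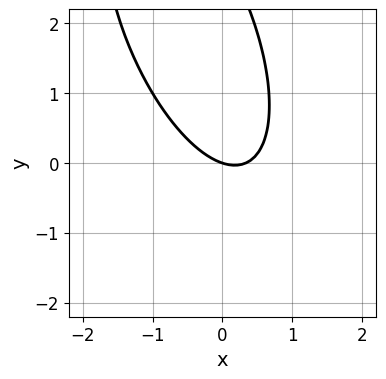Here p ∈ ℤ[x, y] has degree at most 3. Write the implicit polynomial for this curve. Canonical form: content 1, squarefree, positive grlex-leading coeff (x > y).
(a) The degree is 2 — no degree-1 curve has this shape.
(b) Checking where it meets the axes: one x-axis crossing is at x = 0; it meets the y-axis at y = 0 (among the integer gridlines).
(c) The integer polynomial consistent with all of this is the stated p.

3*x^2 + 2*x*y + y^2 - x - 3*y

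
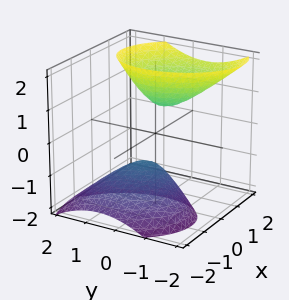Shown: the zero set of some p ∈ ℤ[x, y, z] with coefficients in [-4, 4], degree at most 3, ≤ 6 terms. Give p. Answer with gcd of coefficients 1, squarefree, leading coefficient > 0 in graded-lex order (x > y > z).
3*x^2 + x*y - 3*x*z + 2*y^2 - z^2 + 1

(a) The picture has 2 separate pieces. Treating them together as one polynomial.
(b) The degree is 2 — a generic line meets the surface in up to 2 points.
(c) From the axis intercepts and sections: the z-axis gridline crossings are at z ∈ {-1, 1}; it misses every integer gridline on the x-axis; no y-intercept at any integer in the box.
(d) Together with the visible shape, these determine p as stated.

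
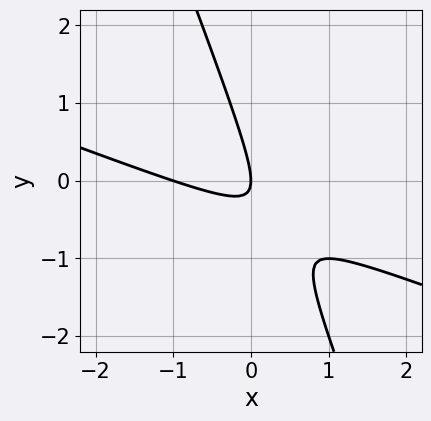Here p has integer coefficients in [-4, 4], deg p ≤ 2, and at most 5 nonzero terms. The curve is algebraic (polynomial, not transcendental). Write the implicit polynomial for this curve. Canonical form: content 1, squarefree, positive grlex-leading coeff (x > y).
x^2 + 3*x*y + y^2 + x

1. deg p = 2. The shape is more complex than any degree-1 curve.
2. Against the integer gridlines: one y-axis crossing is at y = 0; the x-axis gridline crossings are at x ∈ {-1, 0}.
3. Together with the visible shape, these determine p as stated.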